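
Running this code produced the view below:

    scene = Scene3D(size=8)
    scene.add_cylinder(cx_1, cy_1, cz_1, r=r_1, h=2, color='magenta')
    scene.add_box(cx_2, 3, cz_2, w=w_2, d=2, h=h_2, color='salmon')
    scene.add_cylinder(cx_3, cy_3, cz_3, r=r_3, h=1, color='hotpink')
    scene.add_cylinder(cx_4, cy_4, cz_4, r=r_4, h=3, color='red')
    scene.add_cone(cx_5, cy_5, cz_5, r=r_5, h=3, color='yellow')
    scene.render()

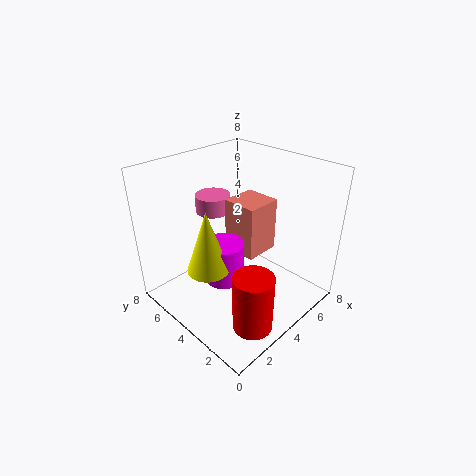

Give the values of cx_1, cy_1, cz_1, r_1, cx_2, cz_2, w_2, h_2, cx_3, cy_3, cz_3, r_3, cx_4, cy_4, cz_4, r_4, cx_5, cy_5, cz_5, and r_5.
cx_1 = 2; cy_1 = 3; cz_1 = 3; r_1 = 1; cx_2 = 4; cz_2 = 3; w_2 = 2; h_2 = 3; cx_3 = 4; cy_3 = 6; cz_3 = 5; r_3 = 1; cx_4 = 2; cy_4 = 1; cz_4 = 1; r_4 = 1; cx_5 = 1; cy_5 = 3; cz_5 = 4; r_5 = 1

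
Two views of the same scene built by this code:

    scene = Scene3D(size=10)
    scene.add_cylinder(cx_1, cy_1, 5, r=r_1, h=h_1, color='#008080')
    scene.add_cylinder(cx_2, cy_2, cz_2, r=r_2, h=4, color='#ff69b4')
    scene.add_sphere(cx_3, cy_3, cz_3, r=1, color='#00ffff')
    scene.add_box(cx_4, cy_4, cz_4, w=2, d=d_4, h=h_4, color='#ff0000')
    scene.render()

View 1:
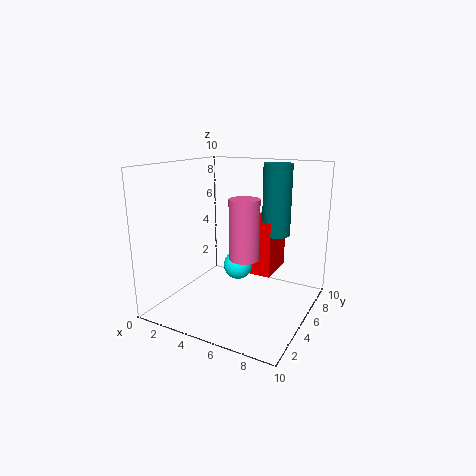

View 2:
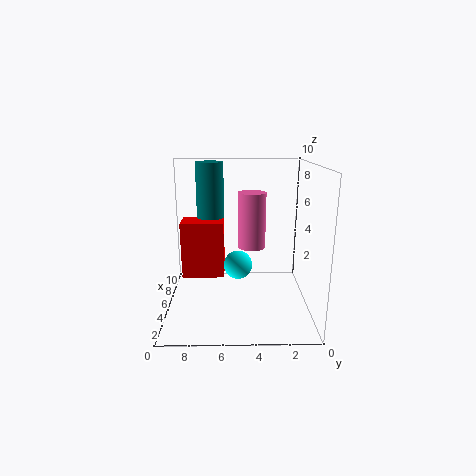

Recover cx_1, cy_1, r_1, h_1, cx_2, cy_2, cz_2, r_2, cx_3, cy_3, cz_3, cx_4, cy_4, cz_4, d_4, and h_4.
cx_1 = 7, cy_1 = 7, r_1 = 1, h_1 = 5, cx_2 = 6, cy_2 = 4, cz_2 = 4, r_2 = 1, cx_3 = 5, cy_3 = 5, cz_3 = 3, cx_4 = 5, cy_4 = 6, cz_4 = 2, d_4 = 3, h_4 = 4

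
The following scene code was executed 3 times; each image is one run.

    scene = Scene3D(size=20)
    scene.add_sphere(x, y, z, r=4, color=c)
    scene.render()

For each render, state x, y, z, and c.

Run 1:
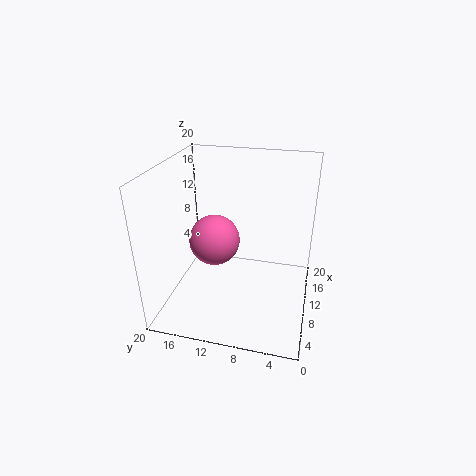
x = 14.5; y = 15; z = 6.5; c = 'hotpink'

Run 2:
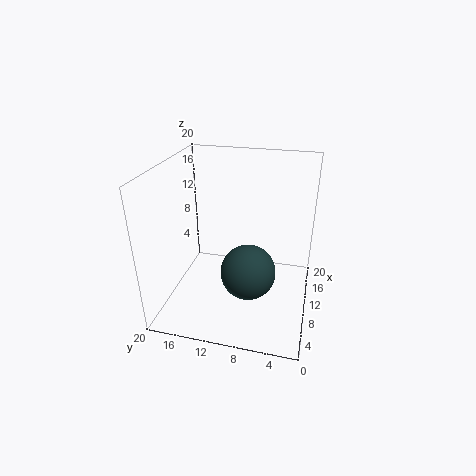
x = 10; y = 8.5; z = 4.5; c = 'darkslategray'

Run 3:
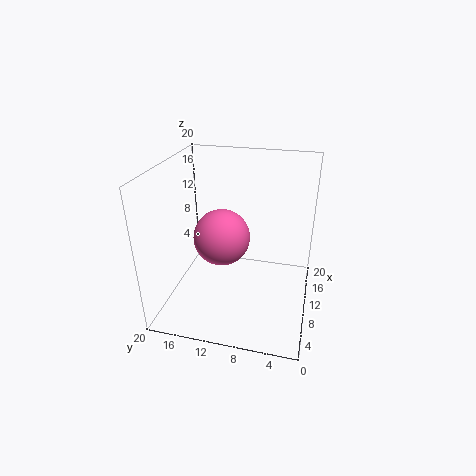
x = 10.5; y = 12.5; z = 9.5; c = 'hotpink'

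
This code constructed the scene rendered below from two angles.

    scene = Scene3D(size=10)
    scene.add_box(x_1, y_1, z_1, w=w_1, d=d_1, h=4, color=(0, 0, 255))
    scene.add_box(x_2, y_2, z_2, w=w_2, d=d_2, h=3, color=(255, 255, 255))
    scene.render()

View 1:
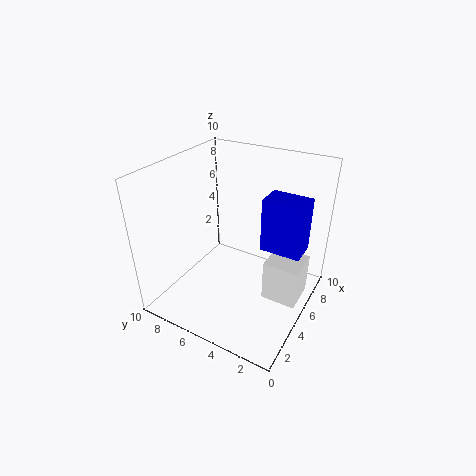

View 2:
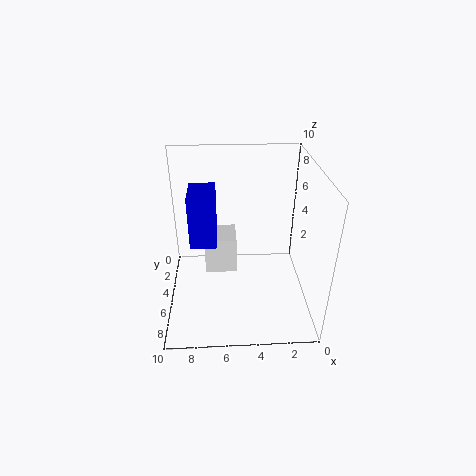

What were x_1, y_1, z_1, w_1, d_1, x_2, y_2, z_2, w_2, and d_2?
x_1 = 6.5
y_1 = 1
z_1 = 3.5
w_1 = 2
d_1 = 3
x_2 = 5
y_2 = 0.5
z_2 = 0.5
w_2 = 2.5
d_2 = 2.5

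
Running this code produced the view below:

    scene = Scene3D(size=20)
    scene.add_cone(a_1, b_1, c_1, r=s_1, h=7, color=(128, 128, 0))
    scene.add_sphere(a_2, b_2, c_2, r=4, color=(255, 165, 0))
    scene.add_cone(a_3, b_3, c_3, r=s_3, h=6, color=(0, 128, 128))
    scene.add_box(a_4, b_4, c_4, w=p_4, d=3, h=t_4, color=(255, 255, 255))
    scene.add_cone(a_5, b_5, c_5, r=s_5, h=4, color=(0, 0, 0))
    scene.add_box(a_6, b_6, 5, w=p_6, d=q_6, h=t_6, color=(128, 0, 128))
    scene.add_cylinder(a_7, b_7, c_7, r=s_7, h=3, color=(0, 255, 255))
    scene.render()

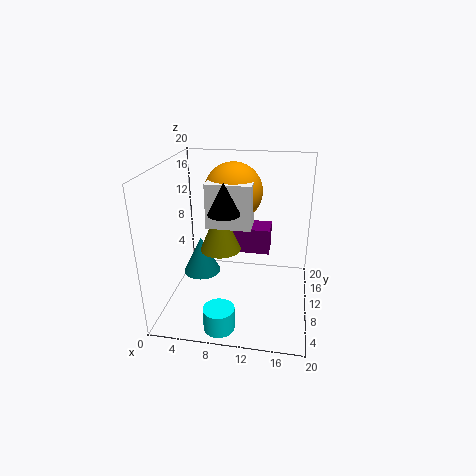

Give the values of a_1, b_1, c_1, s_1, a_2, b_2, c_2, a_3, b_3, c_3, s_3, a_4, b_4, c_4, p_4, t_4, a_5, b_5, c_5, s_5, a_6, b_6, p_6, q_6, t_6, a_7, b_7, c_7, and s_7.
a_1 = 7
b_1 = 12
c_1 = 7
s_1 = 3
a_2 = 9
b_2 = 12
c_2 = 16
a_3 = 3
b_3 = 15
c_3 = 1
s_3 = 3
a_4 = 6
b_4 = 8
c_4 = 12
p_4 = 6
t_4 = 6
a_5 = 9
b_5 = 6
c_5 = 15
s_5 = 2
a_6 = 8
b_6 = 15
p_6 = 6
q_6 = 4
t_6 = 4
a_7 = 9
b_7 = 2
c_7 = 1
s_7 = 2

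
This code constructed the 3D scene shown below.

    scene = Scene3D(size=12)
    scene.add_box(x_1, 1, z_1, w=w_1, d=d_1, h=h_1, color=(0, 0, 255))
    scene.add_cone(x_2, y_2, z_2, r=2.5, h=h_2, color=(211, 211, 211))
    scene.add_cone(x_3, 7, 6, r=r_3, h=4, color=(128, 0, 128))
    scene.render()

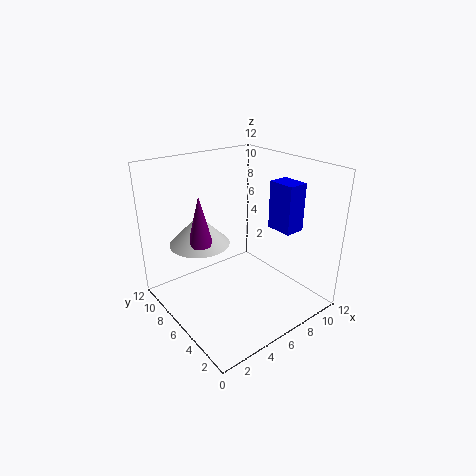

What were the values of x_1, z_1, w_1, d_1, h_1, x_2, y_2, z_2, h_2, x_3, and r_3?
x_1 = 6.5, z_1 = 8, w_1 = 1.5, d_1 = 2, h_1 = 3.5, x_2 = 3.5, y_2 = 8, z_2 = 5.5, h_2 = 2.5, x_3 = 3, r_3 = 1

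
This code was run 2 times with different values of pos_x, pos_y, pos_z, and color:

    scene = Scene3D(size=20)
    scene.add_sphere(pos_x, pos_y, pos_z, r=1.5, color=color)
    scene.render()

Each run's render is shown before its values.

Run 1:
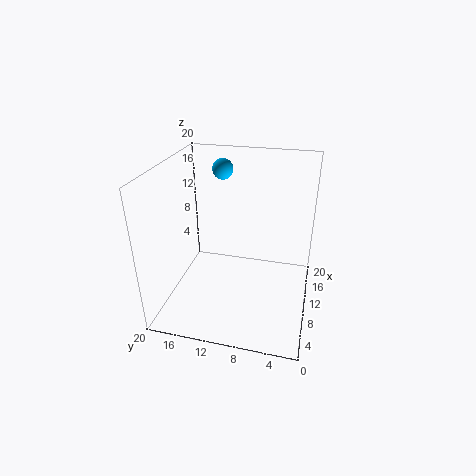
pos_x = 15
pos_y = 13.5
pos_z = 18
color = 'deepskyblue'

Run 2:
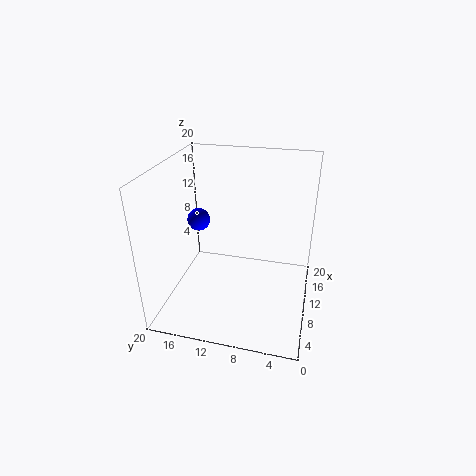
pos_x = 8.5
pos_y = 15
pos_z = 13
color = 'blue'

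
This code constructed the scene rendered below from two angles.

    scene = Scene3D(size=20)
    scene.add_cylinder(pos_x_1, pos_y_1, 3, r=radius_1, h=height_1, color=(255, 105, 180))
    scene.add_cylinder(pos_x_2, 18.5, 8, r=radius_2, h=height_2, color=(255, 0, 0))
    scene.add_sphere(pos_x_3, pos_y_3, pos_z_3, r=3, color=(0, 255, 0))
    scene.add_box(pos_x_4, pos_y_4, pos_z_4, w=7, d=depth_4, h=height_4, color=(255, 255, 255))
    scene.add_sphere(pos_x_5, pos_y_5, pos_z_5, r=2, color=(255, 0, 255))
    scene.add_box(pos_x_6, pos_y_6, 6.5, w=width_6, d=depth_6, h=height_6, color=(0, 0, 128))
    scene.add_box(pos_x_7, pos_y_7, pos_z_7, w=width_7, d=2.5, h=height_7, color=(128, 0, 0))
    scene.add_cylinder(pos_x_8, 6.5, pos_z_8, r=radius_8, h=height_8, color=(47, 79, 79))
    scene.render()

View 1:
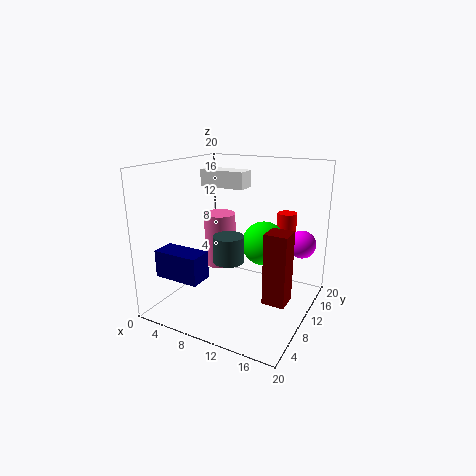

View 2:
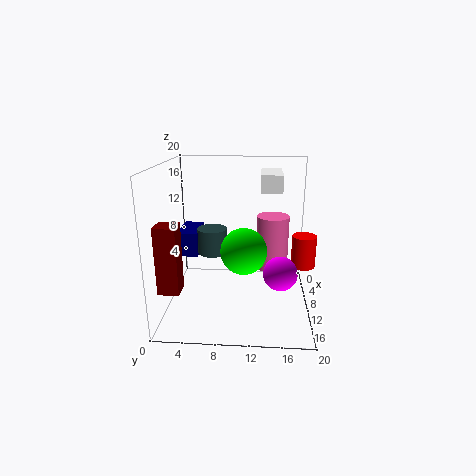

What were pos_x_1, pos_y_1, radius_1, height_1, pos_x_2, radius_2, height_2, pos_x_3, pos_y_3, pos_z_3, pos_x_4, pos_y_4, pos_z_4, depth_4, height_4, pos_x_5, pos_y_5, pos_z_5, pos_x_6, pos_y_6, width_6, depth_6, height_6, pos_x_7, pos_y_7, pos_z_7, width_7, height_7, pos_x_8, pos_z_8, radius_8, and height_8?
pos_x_1 = 4, pos_y_1 = 15, radius_1 = 2.5, height_1 = 8.5, pos_x_2 = 14, radius_2 = 1.5, height_2 = 4, pos_x_3 = 13.5, pos_y_3 = 11, pos_z_3 = 9.5, pos_x_4 = 2, pos_y_4 = 13, pos_z_4 = 16, depth_4 = 3, height_4 = 2.5, pos_x_5 = 17.5, pos_y_5 = 15.5, pos_z_5 = 8.5, pos_x_6 = 3, pos_y_6 = 1, width_6 = 6, depth_6 = 3, height_6 = 3.5, pos_x_7 = 17.5, pos_y_7 = 1.5, pos_z_7 = 6.5, width_7 = 2.5, height_7 = 8, pos_x_8 = 10.5, pos_z_8 = 8, radius_8 = 2, height_8 = 3.5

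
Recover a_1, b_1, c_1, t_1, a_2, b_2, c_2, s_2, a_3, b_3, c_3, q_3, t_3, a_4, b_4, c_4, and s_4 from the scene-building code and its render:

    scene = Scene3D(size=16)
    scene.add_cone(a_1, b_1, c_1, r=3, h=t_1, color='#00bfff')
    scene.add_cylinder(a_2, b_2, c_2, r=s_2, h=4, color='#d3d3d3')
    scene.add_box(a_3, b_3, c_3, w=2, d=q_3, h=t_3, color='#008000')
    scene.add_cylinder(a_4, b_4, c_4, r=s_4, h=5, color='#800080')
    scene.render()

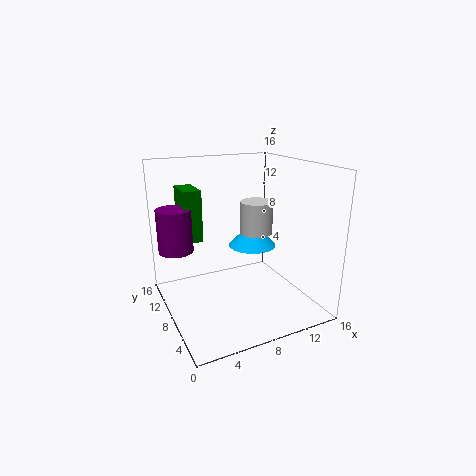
a_1 = 12
b_1 = 12
c_1 = 5
t_1 = 3
a_2 = 12
b_2 = 11
c_2 = 7
s_2 = 2
a_3 = 3
b_3 = 11
c_3 = 7
q_3 = 4
t_3 = 6
a_4 = 2
b_4 = 12
c_4 = 6
s_4 = 2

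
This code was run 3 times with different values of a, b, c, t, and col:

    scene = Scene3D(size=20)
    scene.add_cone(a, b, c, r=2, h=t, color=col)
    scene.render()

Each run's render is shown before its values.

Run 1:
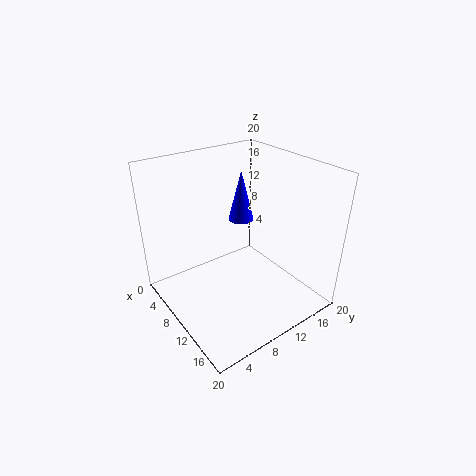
a = 4; b = 15; c = 9; t = 8; col = 'blue'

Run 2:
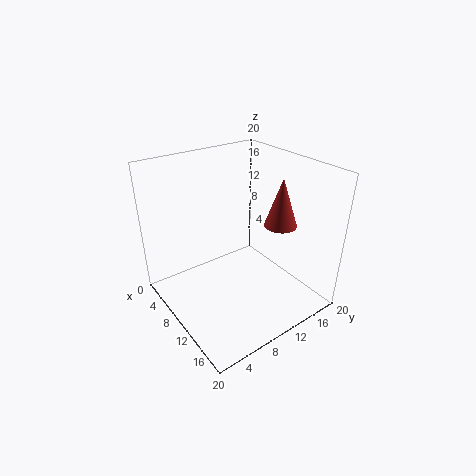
a = 16; b = 12; c = 14; t = 6; col = 'brown'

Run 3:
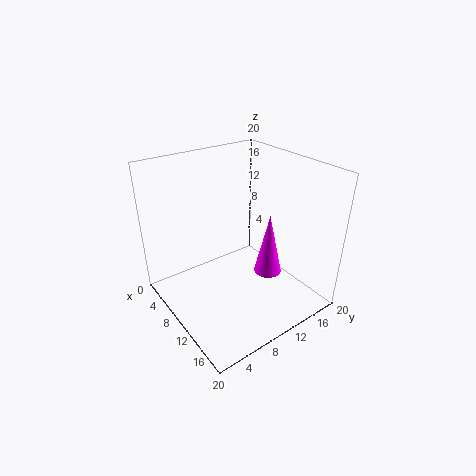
a = 12; b = 14; c = 4; t = 9; col = 'magenta'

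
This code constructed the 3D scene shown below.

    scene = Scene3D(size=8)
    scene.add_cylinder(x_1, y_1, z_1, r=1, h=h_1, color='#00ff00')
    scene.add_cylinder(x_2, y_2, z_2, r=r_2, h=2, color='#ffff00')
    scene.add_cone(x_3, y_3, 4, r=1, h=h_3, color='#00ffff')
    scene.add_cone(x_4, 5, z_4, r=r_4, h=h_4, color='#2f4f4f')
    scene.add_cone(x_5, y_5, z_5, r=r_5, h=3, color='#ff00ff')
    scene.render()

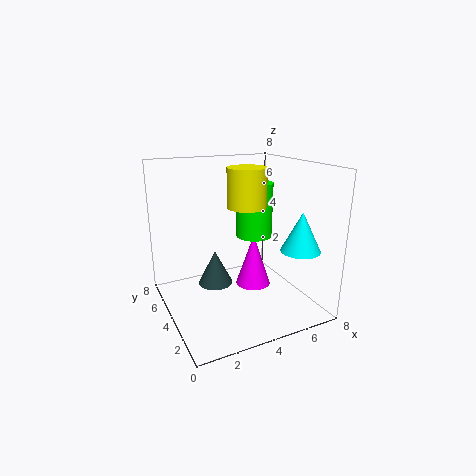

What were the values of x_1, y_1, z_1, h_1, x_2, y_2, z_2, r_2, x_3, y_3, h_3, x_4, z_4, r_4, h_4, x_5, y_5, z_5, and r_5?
x_1 = 5; y_1 = 4; z_1 = 4; h_1 = 3; x_2 = 4; y_2 = 3; z_2 = 6; r_2 = 1; x_3 = 6; y_3 = 1; h_3 = 2; x_4 = 3; z_4 = 1; r_4 = 1; h_4 = 2; x_5 = 5; y_5 = 4; z_5 = 1; r_5 = 1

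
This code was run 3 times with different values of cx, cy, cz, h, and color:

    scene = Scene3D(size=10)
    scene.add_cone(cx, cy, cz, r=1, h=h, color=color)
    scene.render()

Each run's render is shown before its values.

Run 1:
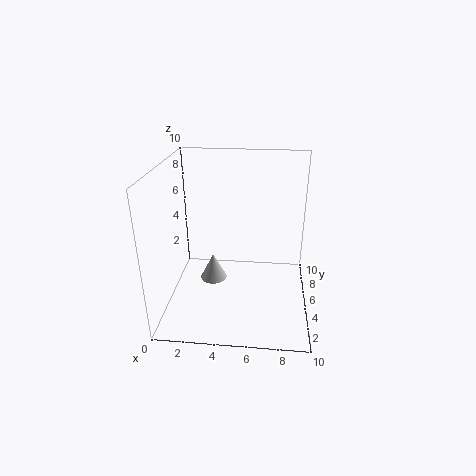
cx = 3, cy = 6, cz = 1, h = 2, color = 'lightgray'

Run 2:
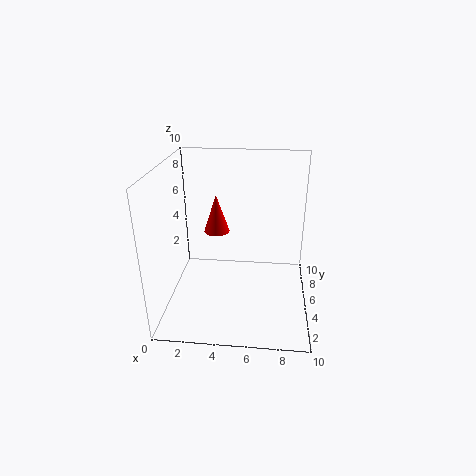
cx = 3, cy = 8, cz = 4, h = 3, color = 'red'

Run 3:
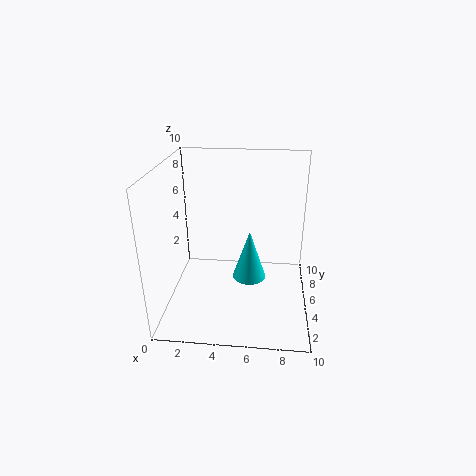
cx = 6, cy = 2, cz = 4, h = 3, color = 'cyan'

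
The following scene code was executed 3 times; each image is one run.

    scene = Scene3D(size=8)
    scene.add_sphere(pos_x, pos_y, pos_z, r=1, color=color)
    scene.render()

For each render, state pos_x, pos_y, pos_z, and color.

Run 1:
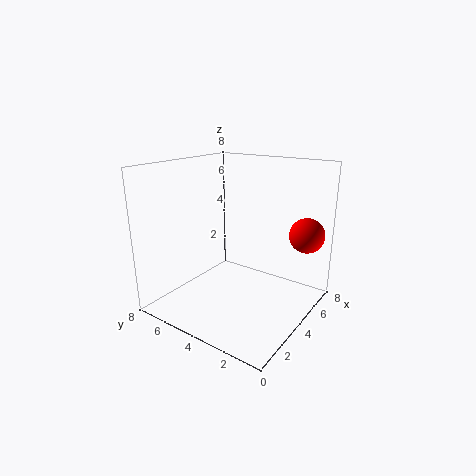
pos_x = 6.5, pos_y = 1, pos_z = 4, color = 'red'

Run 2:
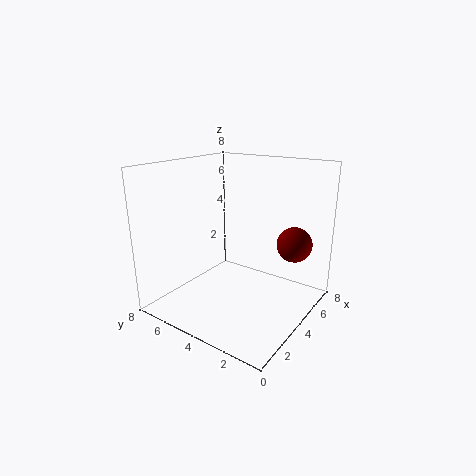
pos_x = 6, pos_y = 1.5, pos_z = 3.5, color = 'maroon'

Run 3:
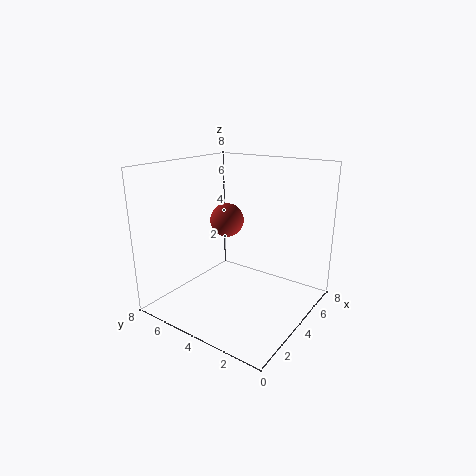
pos_x = 5, pos_y = 5.5, pos_z = 4.5, color = 'brown'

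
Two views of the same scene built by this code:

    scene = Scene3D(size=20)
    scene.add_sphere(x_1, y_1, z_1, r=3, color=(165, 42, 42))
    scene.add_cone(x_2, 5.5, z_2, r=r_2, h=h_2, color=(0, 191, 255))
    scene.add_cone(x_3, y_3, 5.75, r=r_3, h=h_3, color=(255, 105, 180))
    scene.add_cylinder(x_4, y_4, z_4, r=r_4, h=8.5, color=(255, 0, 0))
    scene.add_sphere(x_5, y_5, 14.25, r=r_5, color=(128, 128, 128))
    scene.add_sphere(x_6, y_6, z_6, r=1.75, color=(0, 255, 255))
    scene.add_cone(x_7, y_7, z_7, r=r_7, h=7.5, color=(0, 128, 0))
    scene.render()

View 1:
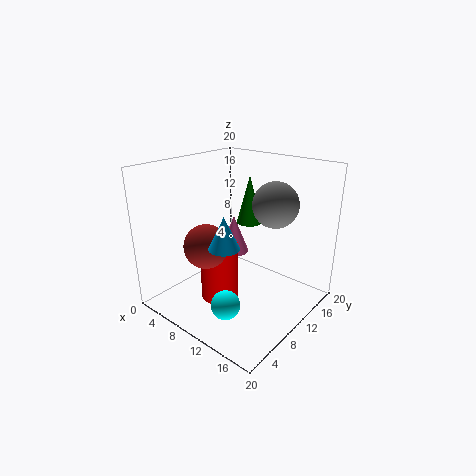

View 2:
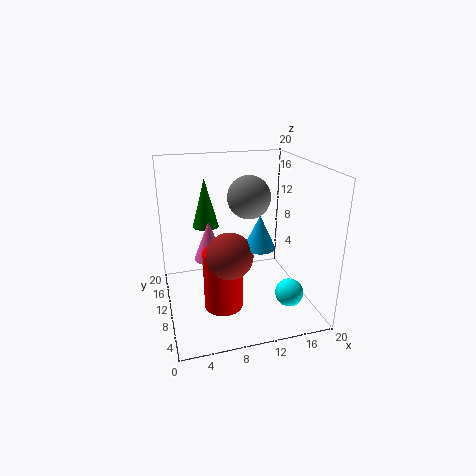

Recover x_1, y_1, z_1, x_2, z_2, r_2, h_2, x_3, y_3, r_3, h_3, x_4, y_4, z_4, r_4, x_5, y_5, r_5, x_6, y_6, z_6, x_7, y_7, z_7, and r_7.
x_1 = 7.75; y_1 = 6; z_1 = 9.5; x_2 = 11.5; z_2 = 10.5; r_2 = 2; h_2 = 4.25; x_3 = 6.5; y_3 = 13.25; r_3 = 2.25; h_3 = 5.75; x_4 = 7.5; y_4 = 8.75; z_4 = 0.25; r_4 = 2.75; x_5 = 13; y_5 = 14.5; r_5 = 3.25; x_6 = 14.5; y_6 = 2.25; z_6 = 5.25; x_7 = 6.75; y_7 = 16.75; z_7 = 9.5; r_7 = 2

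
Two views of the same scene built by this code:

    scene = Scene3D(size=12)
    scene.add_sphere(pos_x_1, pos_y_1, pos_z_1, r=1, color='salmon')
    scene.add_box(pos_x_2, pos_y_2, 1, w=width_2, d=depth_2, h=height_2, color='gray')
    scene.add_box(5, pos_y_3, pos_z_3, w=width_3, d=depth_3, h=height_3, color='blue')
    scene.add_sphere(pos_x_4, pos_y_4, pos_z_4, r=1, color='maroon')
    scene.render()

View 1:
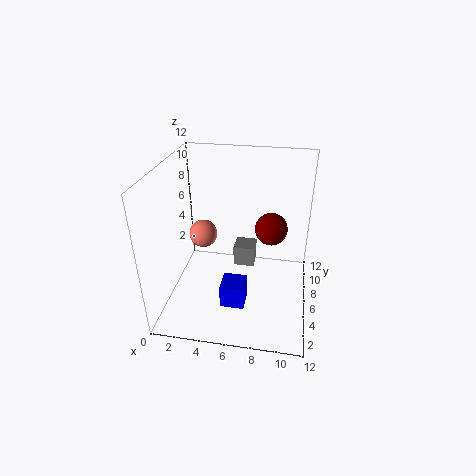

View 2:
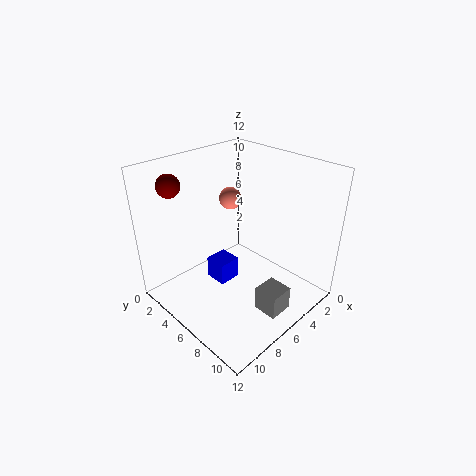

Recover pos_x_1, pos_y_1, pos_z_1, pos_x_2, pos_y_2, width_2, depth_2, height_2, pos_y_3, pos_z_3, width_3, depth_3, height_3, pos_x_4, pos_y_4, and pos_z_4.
pos_x_1 = 4
pos_y_1 = 3
pos_z_1 = 8
pos_x_2 = 5
pos_y_2 = 9
width_2 = 2
depth_2 = 2
height_2 = 2
pos_y_3 = 3
pos_z_3 = 1
width_3 = 2
depth_3 = 2
height_3 = 2
pos_x_4 = 9
pos_y_4 = 1
pos_z_4 = 10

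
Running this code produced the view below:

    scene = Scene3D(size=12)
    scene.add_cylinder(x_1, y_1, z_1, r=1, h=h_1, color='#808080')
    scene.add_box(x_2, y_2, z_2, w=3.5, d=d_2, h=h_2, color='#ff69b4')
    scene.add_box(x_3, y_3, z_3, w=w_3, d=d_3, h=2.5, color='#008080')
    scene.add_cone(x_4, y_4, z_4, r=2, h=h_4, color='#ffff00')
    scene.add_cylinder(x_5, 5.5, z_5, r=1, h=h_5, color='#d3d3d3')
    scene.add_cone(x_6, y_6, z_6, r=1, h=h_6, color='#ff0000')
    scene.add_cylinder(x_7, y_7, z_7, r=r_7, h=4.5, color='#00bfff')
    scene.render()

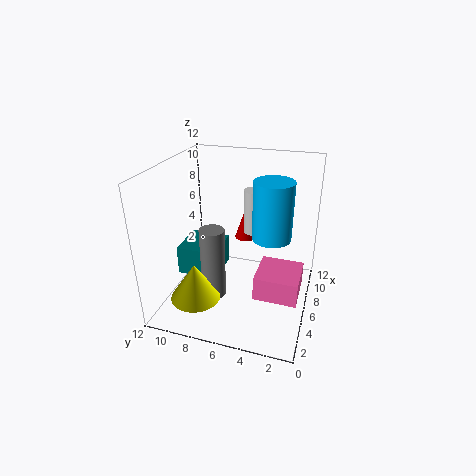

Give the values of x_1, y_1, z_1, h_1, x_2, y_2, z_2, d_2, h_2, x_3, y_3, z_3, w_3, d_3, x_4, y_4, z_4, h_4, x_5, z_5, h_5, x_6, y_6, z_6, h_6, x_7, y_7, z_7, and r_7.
x_1 = 4
y_1 = 7.5
z_1 = 1.5
h_1 = 6
x_2 = 3.5
y_2 = 0.5
z_2 = 2
d_2 = 3.5
h_2 = 2
x_3 = 4.5
y_3 = 7.5
z_3 = 2.5
w_3 = 3.5
d_3 = 3.5
x_4 = 2.5
y_4 = 8.5
z_4 = 2
h_4 = 3
x_5 = 9.5
z_5 = 5
h_5 = 4
x_6 = 10
y_6 = 6.5
z_6 = 4
h_6 = 3
x_7 = 5
y_7 = 3
z_7 = 7
r_7 = 1.5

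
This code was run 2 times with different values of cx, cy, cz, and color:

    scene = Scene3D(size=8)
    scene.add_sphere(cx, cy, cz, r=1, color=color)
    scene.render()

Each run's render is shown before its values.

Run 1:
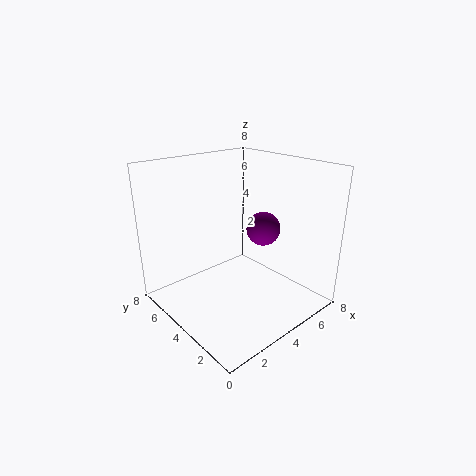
cx = 6; cy = 4; cz = 4; color = 'purple'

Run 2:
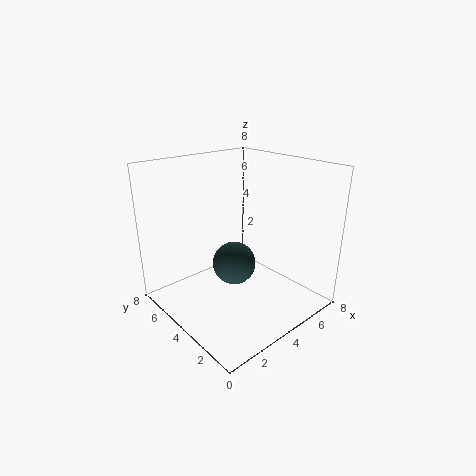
cx = 2; cy = 2; cz = 4; color = 'darkslategray'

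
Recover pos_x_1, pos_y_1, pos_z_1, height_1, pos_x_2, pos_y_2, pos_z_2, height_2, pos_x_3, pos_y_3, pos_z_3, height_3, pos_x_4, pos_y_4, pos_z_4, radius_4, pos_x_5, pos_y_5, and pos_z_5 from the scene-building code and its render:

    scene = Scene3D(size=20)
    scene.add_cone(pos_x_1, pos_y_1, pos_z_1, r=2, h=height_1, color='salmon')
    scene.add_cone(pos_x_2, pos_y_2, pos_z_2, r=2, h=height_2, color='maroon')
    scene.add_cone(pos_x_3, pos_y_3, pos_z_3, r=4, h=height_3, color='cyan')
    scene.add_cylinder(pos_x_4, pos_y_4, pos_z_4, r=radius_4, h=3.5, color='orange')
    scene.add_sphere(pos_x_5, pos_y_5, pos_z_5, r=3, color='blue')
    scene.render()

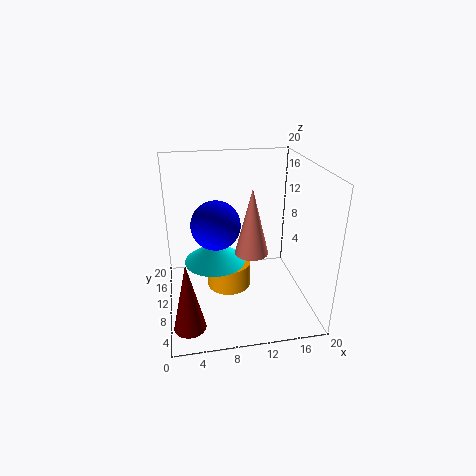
pos_x_1 = 10.5; pos_y_1 = 4; pos_z_1 = 11; height_1 = 8; pos_x_2 = 2.5; pos_y_2 = 2.5; pos_z_2 = 2; height_2 = 9; pos_x_3 = 6.5; pos_y_3 = 8; pos_z_3 = 8; height_3 = 3; pos_x_4 = 8.5; pos_y_4 = 9; pos_z_4 = 3.5; radius_4 = 3; pos_x_5 = 6.5; pos_y_5 = 6; pos_z_5 = 14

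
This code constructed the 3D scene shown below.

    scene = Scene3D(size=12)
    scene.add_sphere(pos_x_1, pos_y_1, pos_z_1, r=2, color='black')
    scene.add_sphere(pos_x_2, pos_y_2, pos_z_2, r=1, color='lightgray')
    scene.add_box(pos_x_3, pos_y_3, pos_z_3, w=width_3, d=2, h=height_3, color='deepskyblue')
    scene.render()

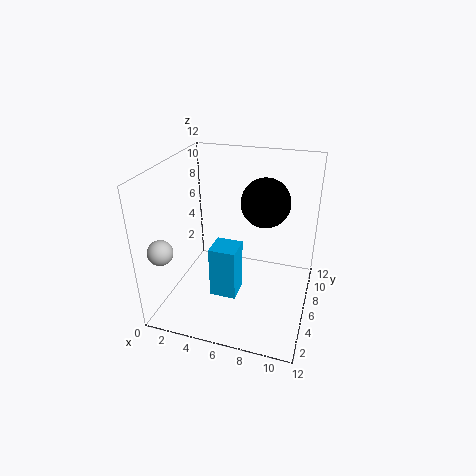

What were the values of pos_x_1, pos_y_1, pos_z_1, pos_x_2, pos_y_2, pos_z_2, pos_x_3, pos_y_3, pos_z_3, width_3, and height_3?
pos_x_1 = 8, pos_y_1 = 7, pos_z_1 = 9, pos_x_2 = 1, pos_y_2 = 2, pos_z_2 = 6, pos_x_3 = 5, pos_y_3 = 2, pos_z_3 = 3, width_3 = 2, height_3 = 4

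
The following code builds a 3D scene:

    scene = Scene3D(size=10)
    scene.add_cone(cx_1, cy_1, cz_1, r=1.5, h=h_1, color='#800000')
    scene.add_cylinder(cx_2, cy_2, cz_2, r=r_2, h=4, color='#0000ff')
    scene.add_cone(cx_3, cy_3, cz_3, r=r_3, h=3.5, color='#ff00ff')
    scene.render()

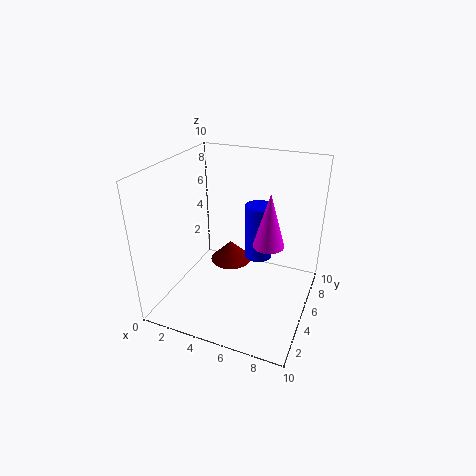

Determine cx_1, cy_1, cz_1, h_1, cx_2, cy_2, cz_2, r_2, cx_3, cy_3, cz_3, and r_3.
cx_1 = 4; cy_1 = 6; cz_1 = 2.5; h_1 = 1.5; cx_2 = 6; cy_2 = 6.5; cz_2 = 3; r_2 = 1; cx_3 = 7.5; cy_3 = 4; cz_3 = 5.5; r_3 = 1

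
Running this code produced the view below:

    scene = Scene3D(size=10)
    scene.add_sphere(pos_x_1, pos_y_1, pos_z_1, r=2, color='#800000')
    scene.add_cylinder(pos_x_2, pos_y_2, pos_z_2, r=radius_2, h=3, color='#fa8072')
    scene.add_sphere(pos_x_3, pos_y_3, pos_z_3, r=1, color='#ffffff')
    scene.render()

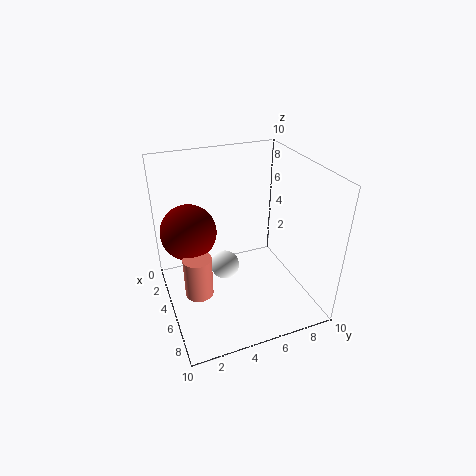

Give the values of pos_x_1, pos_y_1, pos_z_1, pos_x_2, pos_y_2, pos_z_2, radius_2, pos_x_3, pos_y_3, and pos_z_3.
pos_x_1 = 3
pos_y_1 = 2
pos_z_1 = 5
pos_x_2 = 5
pos_y_2 = 2
pos_z_2 = 1
radius_2 = 1
pos_x_3 = 5
pos_y_3 = 4
pos_z_3 = 3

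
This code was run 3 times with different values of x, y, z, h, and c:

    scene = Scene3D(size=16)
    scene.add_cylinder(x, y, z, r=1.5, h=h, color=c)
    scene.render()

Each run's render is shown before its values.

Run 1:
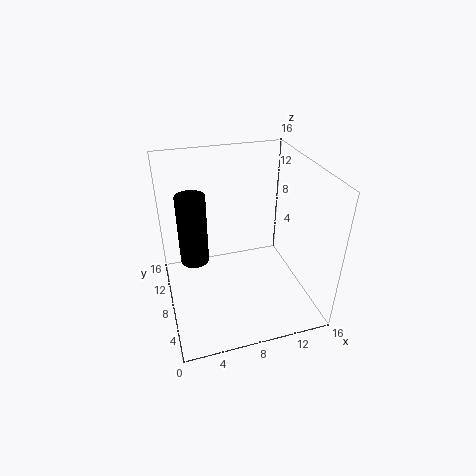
x = 3
y = 7.5
z = 6.5
h = 7.5
c = 'black'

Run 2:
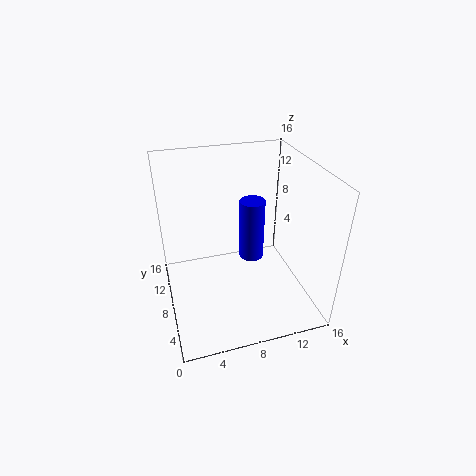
x = 10.5
y = 10.5
z = 3.5
h = 7.5
c = 'blue'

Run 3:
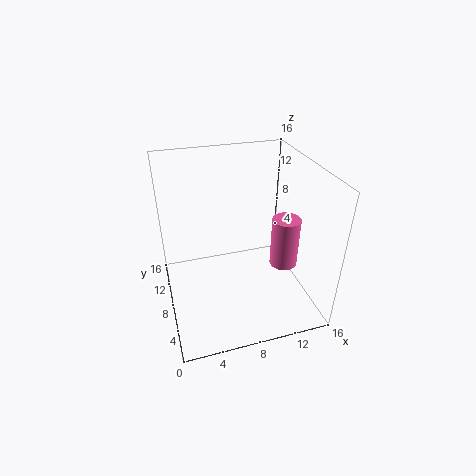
x = 12.5
y = 5.5
z = 5.5
h = 5.5
c = 'hotpink'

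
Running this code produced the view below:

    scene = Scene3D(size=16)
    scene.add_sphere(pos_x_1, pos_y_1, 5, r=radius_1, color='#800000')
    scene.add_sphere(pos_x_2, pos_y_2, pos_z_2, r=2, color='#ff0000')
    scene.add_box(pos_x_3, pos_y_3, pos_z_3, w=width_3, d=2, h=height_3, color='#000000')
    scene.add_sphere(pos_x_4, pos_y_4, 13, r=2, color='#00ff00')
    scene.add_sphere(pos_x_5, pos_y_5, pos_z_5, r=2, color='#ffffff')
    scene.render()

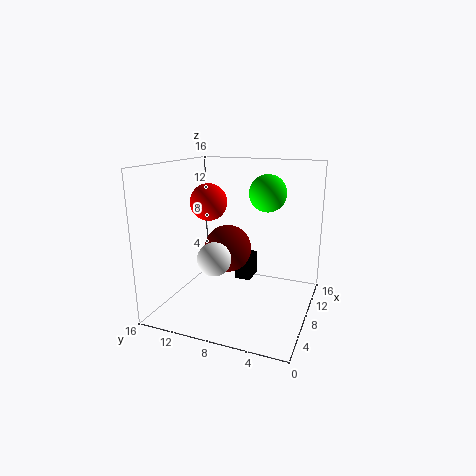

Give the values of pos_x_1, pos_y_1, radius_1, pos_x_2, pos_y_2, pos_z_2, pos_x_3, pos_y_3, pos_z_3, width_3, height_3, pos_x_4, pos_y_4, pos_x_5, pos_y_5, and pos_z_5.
pos_x_1 = 12
pos_y_1 = 11
radius_1 = 3
pos_x_2 = 7
pos_y_2 = 11
pos_z_2 = 12
pos_x_3 = 12
pos_y_3 = 8
pos_z_3 = 1
width_3 = 3
height_3 = 3
pos_x_4 = 9
pos_y_4 = 5
pos_x_5 = 8
pos_y_5 = 11
pos_z_5 = 5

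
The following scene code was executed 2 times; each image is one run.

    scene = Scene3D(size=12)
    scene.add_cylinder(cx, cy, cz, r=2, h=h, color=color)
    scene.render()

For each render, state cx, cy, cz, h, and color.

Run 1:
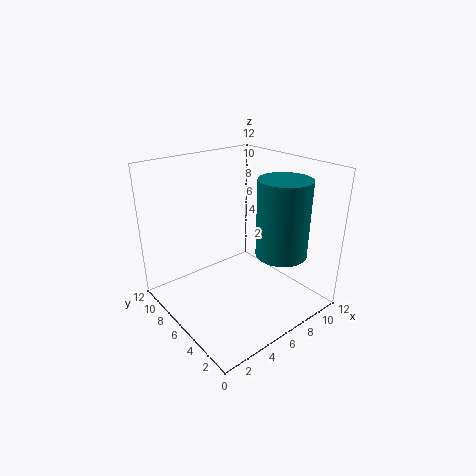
cx = 7.5, cy = 2.5, cz = 5.5, h = 6, color = 'teal'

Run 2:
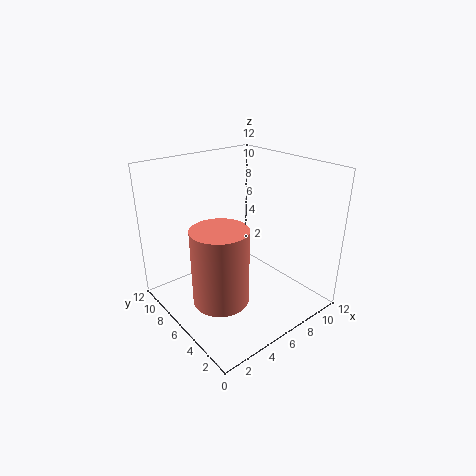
cx = 2, cy = 3, cz = 3.5, h = 5.5, color = 'salmon'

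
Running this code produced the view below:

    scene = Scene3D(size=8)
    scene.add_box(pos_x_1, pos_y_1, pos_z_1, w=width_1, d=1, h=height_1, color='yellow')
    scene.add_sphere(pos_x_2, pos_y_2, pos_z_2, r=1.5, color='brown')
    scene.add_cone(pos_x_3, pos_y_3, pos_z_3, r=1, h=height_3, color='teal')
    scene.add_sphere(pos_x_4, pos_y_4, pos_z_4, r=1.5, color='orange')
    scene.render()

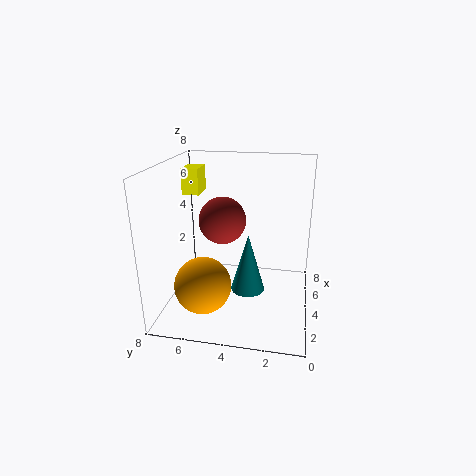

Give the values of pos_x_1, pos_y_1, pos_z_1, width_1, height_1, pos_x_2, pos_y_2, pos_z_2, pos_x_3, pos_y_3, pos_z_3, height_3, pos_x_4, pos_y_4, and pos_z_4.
pos_x_1 = 5; pos_y_1 = 6.5; pos_z_1 = 6; width_1 = 1.5; height_1 = 1.5; pos_x_2 = 6.5; pos_y_2 = 5.5; pos_z_2 = 4; pos_x_3 = 4.5; pos_y_3 = 3.5; pos_z_3 = 0.5; height_3 = 3.5; pos_x_4 = 2; pos_y_4 = 5.5; pos_z_4 = 2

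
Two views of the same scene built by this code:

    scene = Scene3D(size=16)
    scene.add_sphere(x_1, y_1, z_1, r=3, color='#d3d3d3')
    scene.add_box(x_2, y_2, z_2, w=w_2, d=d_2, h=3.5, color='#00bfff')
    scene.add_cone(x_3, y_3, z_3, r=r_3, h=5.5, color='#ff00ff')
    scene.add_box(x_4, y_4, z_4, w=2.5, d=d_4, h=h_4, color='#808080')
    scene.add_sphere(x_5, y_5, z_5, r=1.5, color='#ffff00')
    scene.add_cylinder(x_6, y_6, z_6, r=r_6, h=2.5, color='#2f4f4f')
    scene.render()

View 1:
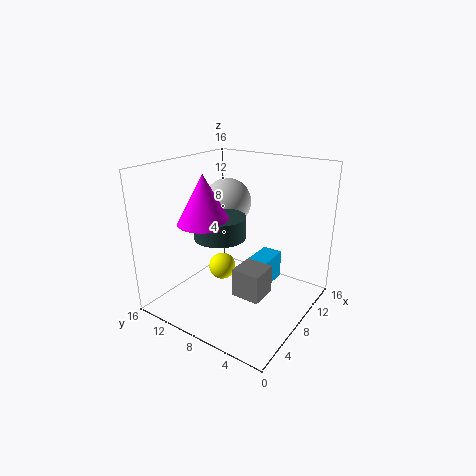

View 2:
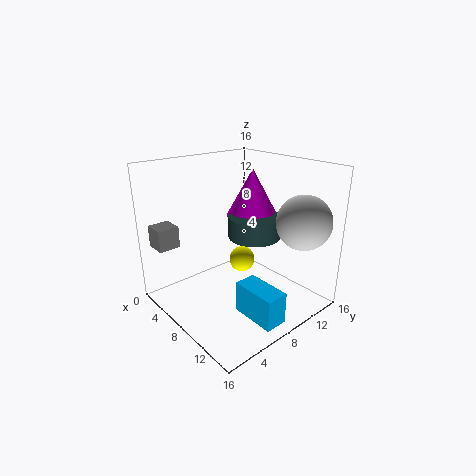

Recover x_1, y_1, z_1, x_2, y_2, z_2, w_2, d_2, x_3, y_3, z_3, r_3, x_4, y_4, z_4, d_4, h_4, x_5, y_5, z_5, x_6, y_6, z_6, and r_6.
x_1 = 13
y_1 = 13
z_1 = 10
x_2 = 10
y_2 = 6
z_2 = 0.5
w_2 = 5
d_2 = 2.5
x_3 = 6.5
y_3 = 11.5
z_3 = 9.5
r_3 = 3
x_4 = 0.5
y_4 = 1
z_4 = 6.5
d_4 = 2.5
h_4 = 2.5
x_5 = 7
y_5 = 9.5
z_5 = 4.5
x_6 = 8
y_6 = 10.5
z_6 = 7.5
r_6 = 3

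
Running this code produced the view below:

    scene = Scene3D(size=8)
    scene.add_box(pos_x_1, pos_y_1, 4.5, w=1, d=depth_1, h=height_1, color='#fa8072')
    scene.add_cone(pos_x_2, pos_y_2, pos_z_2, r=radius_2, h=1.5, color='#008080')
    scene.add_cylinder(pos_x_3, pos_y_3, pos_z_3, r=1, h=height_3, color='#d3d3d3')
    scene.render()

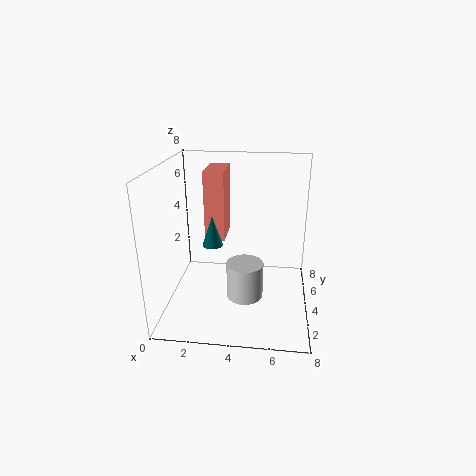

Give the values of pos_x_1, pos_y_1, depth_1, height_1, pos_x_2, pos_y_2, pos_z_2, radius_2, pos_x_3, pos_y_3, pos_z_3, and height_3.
pos_x_1 = 2.5, pos_y_1 = 2.5, depth_1 = 2, height_1 = 3.5, pos_x_2 = 3, pos_y_2 = 2, pos_z_2 = 4.5, radius_2 = 0.5, pos_x_3 = 4.5, pos_y_3 = 3, pos_z_3 = 1, height_3 = 2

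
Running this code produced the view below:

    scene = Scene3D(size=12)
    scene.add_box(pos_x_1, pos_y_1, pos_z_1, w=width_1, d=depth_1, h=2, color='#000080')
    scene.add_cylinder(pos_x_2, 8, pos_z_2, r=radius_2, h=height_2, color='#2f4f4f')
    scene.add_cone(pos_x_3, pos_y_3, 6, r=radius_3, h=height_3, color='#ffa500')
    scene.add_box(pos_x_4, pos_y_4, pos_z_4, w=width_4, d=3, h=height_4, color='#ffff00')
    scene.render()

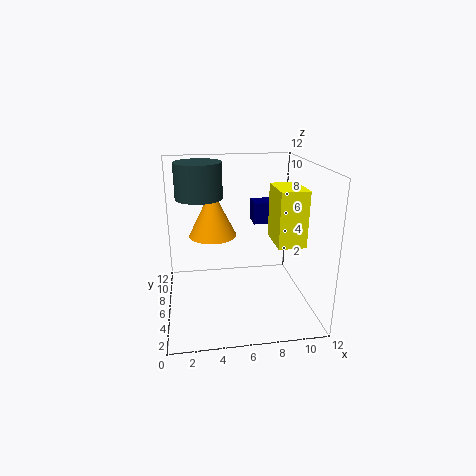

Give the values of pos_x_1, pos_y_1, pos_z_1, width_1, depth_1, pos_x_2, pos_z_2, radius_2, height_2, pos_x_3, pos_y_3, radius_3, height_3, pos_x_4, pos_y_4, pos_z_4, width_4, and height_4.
pos_x_1 = 8, pos_y_1 = 9, pos_z_1 = 6, width_1 = 2, depth_1 = 2, pos_x_2 = 3, pos_z_2 = 9, radius_2 = 2, height_2 = 3, pos_x_3 = 4, pos_y_3 = 7, radius_3 = 2, height_3 = 4, pos_x_4 = 8, pos_y_4 = 1, pos_z_4 = 7, width_4 = 2, height_4 = 4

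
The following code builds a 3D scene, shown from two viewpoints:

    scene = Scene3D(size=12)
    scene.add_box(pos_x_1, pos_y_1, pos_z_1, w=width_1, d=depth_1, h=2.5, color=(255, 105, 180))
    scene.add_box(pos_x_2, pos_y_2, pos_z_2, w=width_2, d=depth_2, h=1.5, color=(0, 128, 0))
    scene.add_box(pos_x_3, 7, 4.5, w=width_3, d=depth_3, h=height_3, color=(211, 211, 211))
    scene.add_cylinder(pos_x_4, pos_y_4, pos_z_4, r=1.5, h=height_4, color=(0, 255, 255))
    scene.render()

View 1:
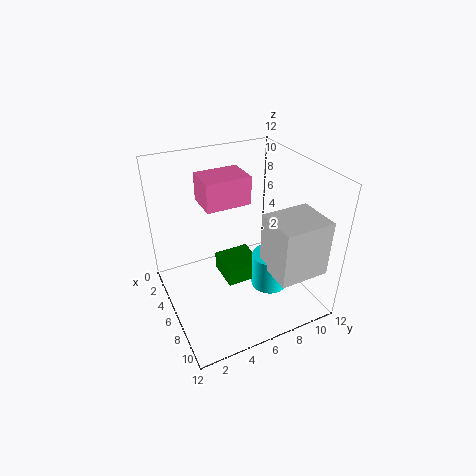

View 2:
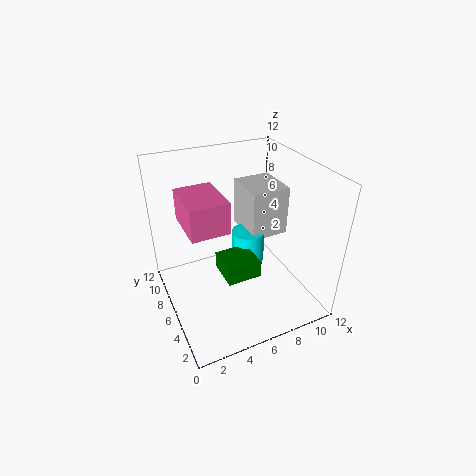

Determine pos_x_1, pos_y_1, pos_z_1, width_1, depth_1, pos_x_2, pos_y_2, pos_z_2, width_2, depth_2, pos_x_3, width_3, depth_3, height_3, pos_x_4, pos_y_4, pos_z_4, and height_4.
pos_x_1 = 1.5, pos_y_1 = 4, pos_z_1 = 8, width_1 = 3, depth_1 = 4, pos_x_2 = 4.5, pos_y_2 = 4.5, pos_z_2 = 2.5, width_2 = 3, depth_2 = 3, pos_x_3 = 8, width_3 = 3.5, depth_3 = 4, height_3 = 4.5, pos_x_4 = 8, pos_y_4 = 8, pos_z_4 = 2, height_4 = 3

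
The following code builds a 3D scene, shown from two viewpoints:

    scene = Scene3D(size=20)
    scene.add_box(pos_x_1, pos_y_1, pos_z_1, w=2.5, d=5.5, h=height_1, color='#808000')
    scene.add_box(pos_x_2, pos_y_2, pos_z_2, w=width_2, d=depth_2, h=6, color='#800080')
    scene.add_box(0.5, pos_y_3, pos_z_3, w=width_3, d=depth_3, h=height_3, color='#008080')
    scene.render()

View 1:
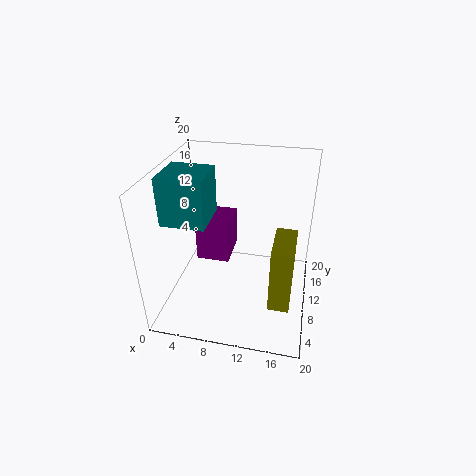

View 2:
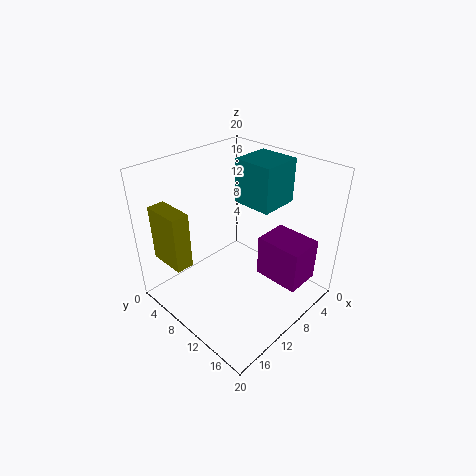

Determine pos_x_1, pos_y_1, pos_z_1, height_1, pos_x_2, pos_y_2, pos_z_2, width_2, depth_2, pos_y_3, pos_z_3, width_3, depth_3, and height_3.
pos_x_1 = 15.5; pos_y_1 = 1; pos_z_1 = 6.5; height_1 = 8; pos_x_2 = 3; pos_y_2 = 12; pos_z_2 = 4; width_2 = 5; depth_2 = 6.5; pos_y_3 = 6; pos_z_3 = 13; width_3 = 6; depth_3 = 6; height_3 = 6.5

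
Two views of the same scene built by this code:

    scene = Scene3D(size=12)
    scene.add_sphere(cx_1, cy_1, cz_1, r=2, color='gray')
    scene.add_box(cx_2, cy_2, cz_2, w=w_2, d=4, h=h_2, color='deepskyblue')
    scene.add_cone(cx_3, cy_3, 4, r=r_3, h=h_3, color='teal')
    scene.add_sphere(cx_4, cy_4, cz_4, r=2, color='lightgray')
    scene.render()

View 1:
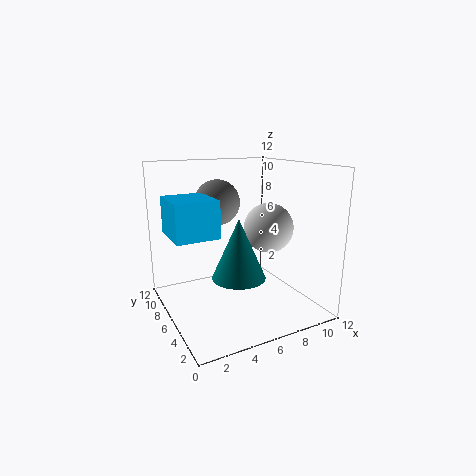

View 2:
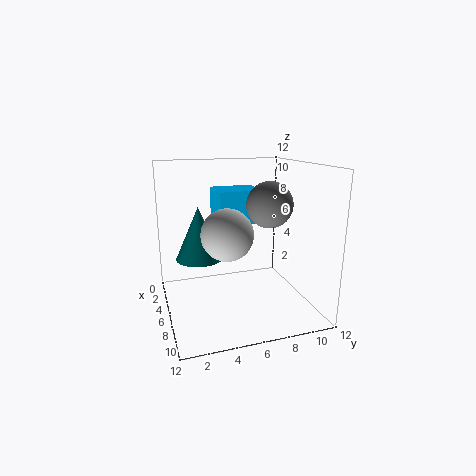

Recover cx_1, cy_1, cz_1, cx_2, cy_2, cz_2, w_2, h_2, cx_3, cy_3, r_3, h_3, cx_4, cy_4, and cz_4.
cx_1 = 5.5, cy_1 = 9, cz_1 = 8.5, cx_2 = 0.5, cy_2 = 5, cz_2 = 6.5, w_2 = 3.5, h_2 = 3, cx_3 = 4.5, cy_3 = 3, r_3 = 2, h_3 = 4.5, cx_4 = 8, cy_4 = 4.5, cz_4 = 7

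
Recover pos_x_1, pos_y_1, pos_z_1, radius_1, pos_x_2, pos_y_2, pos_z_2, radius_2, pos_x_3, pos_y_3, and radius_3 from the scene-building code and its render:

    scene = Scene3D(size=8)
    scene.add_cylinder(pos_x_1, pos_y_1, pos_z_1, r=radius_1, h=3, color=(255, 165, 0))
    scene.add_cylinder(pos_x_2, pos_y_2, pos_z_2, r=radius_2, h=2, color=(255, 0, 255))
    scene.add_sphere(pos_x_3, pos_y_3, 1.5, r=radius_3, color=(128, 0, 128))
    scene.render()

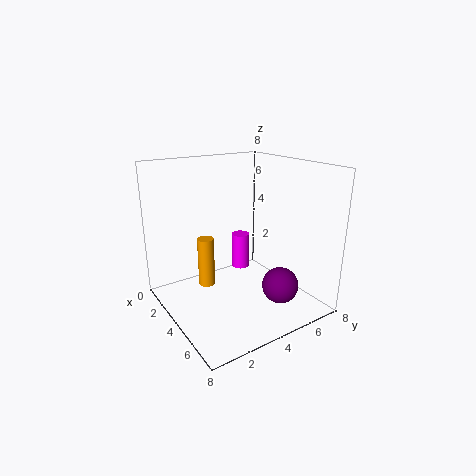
pos_x_1 = 2; pos_y_1 = 3; pos_z_1 = 0.5; radius_1 = 0.5; pos_x_2 = 3.5; pos_y_2 = 4.5; pos_z_2 = 2; radius_2 = 0.5; pos_x_3 = 6; pos_y_3 = 5.5; radius_3 = 1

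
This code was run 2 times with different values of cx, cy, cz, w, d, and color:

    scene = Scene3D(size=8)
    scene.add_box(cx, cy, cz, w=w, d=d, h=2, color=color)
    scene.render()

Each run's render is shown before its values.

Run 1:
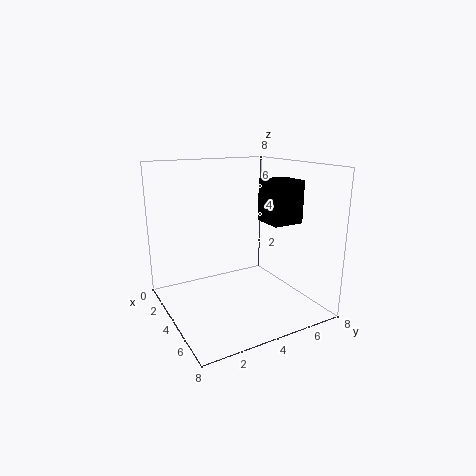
cx = 6, cy = 4, cz = 5.5, w = 1.5, d = 1.5, color = 'black'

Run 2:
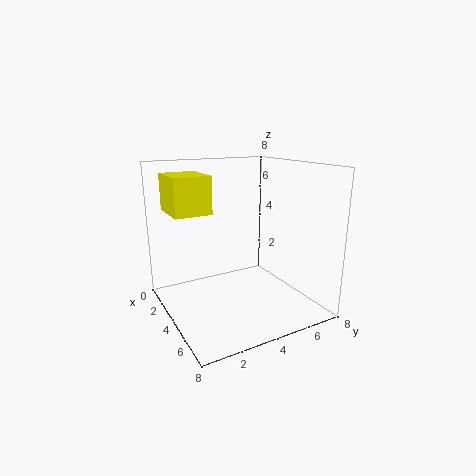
cx = 1.5, cy = 0.5, cz = 5.5, w = 2.5, d = 2, color = 'yellow'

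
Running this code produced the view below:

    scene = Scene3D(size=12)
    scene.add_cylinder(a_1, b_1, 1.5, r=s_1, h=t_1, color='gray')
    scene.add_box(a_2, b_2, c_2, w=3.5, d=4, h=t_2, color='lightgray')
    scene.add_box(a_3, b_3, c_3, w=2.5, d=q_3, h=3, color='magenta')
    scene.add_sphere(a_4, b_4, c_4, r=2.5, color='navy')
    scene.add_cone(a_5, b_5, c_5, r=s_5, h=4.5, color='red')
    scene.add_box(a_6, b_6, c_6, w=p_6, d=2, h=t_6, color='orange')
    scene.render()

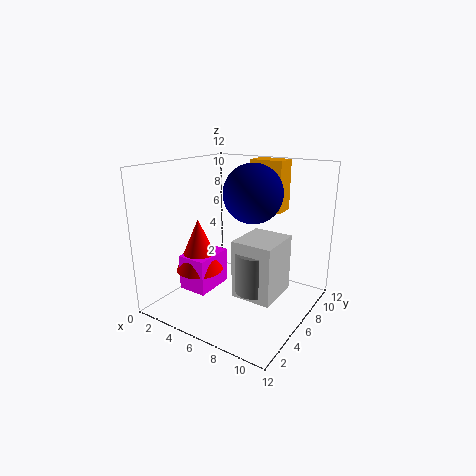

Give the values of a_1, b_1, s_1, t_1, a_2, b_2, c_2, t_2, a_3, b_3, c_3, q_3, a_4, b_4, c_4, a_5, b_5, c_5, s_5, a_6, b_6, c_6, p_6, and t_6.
a_1 = 7.5
b_1 = 6
s_1 = 1.5
t_1 = 3.5
a_2 = 6
b_2 = 5
c_2 = 1
t_2 = 5
a_3 = 2
b_3 = 3
c_3 = 1.5
q_3 = 3.5
a_4 = 6.5
b_4 = 7.5
c_4 = 9.5
a_5 = 3
b_5 = 4.5
c_5 = 3
s_5 = 2
a_6 = 5
b_6 = 9.5
c_6 = 7.5
p_6 = 3
t_6 = 4.5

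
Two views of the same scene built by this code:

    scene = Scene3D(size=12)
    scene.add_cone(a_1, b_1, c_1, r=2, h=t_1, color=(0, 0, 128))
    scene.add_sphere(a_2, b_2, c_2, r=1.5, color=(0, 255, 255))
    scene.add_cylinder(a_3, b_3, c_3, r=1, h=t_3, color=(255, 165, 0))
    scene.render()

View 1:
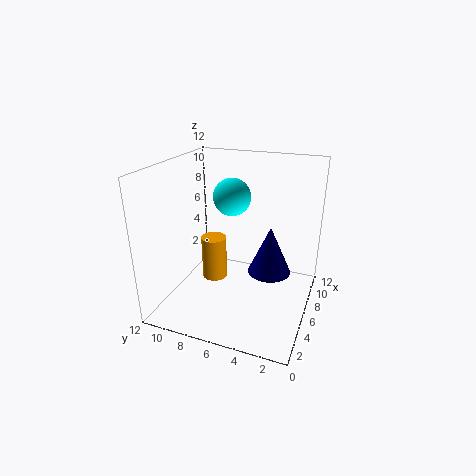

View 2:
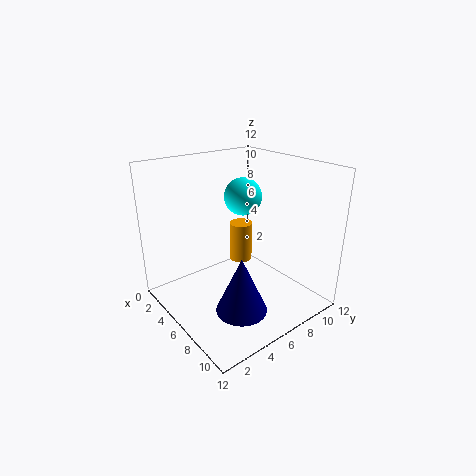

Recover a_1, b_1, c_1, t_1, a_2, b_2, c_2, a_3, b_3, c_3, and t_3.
a_1 = 9, b_1 = 4, c_1 = 1.5, t_1 = 4.5, a_2 = 6, b_2 = 6.5, c_2 = 9.5, a_3 = 4.5, b_3 = 7.5, c_3 = 3, t_3 = 3.5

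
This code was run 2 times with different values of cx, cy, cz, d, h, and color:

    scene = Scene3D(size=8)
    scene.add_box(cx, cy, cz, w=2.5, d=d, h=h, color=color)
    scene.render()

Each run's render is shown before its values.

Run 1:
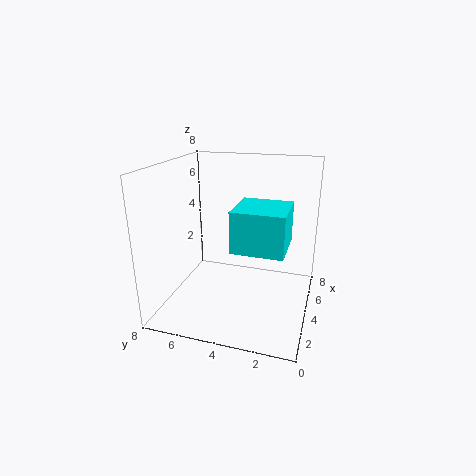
cx = 1
cy = 1
cz = 4.5
d = 2.5
h = 2
color = 'cyan'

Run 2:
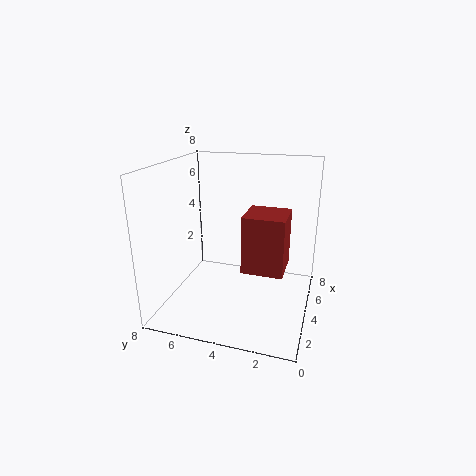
cx = 4.5
cy = 1.5
cz = 1.5
d = 2.5
h = 3.5
color = 'brown'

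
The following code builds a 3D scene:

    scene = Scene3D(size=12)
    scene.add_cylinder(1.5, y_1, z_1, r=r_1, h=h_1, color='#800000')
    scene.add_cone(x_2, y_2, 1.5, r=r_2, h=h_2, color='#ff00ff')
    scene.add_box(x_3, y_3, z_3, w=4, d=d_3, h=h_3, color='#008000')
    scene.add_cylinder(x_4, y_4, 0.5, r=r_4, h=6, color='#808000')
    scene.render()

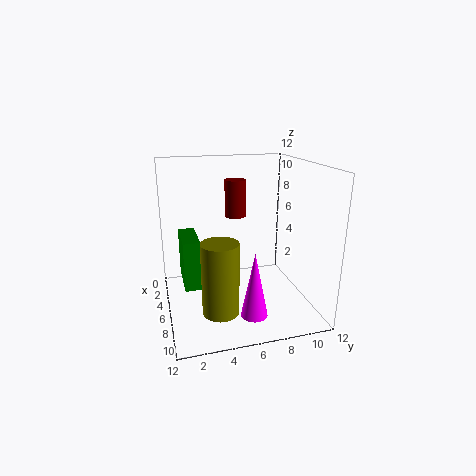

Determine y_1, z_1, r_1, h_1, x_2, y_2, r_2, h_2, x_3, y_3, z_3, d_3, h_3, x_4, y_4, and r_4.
y_1 = 7, z_1 = 6.5, r_1 = 1, h_1 = 3.5, x_2 = 10.5, y_2 = 6, r_2 = 1, h_2 = 5, x_3 = 1, y_3 = 1.5, z_3 = 1, d_3 = 1.5, h_3 = 4.5, x_4 = 8, y_4 = 4, r_4 = 1.5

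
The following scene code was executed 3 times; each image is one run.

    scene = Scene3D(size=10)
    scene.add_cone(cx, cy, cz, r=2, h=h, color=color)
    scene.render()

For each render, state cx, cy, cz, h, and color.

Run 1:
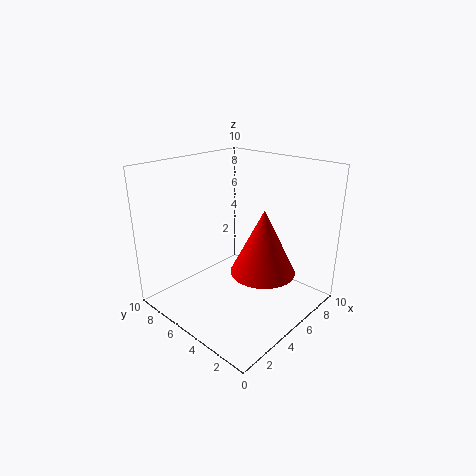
cx = 4
cy = 2
cz = 4
h = 4
color = 'red'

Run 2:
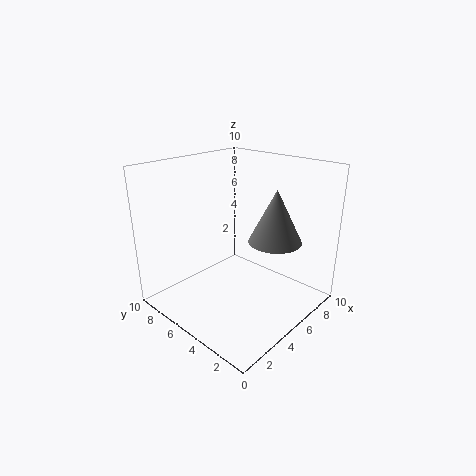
cx = 8
cy = 4
cz = 4
h = 4
color = 'gray'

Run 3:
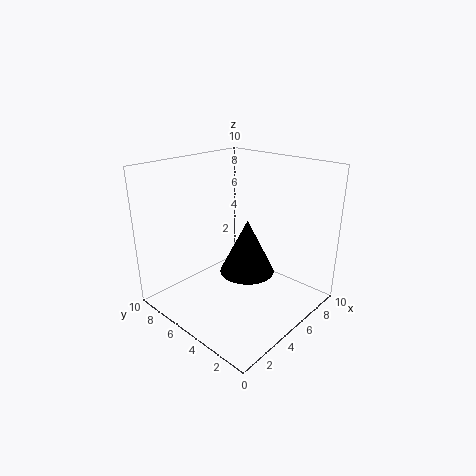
cx = 6
cy = 5
cz = 2
h = 4
color = 'black'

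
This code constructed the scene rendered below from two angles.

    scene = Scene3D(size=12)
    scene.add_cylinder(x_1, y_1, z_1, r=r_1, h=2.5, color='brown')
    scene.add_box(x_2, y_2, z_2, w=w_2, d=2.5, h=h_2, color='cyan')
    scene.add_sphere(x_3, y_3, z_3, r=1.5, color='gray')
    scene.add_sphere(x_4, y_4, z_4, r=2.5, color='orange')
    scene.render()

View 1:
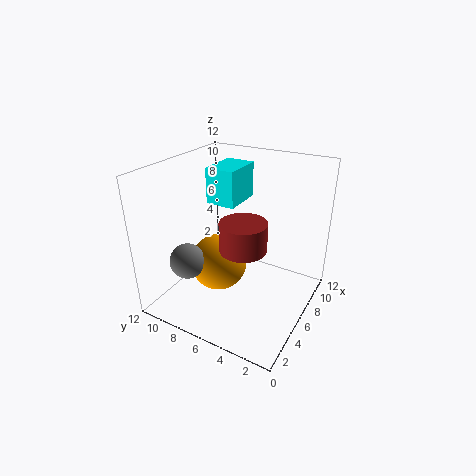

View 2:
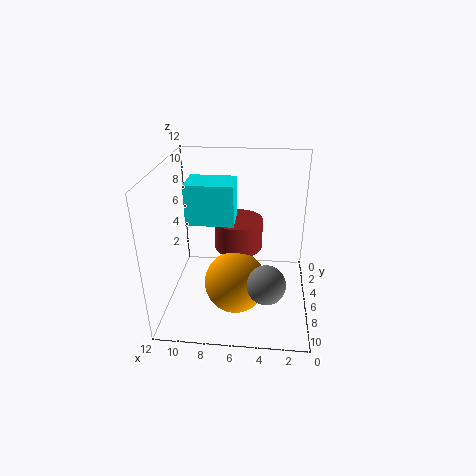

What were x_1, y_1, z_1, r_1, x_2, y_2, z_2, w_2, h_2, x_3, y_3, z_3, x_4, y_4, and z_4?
x_1 = 6, y_1 = 5.5, z_1 = 5, r_1 = 2, x_2 = 6, y_2 = 6.5, z_2 = 8.5, w_2 = 3.5, h_2 = 3, x_3 = 3.5, y_3 = 9.5, z_3 = 4, x_4 = 6, y_4 = 8, z_4 = 3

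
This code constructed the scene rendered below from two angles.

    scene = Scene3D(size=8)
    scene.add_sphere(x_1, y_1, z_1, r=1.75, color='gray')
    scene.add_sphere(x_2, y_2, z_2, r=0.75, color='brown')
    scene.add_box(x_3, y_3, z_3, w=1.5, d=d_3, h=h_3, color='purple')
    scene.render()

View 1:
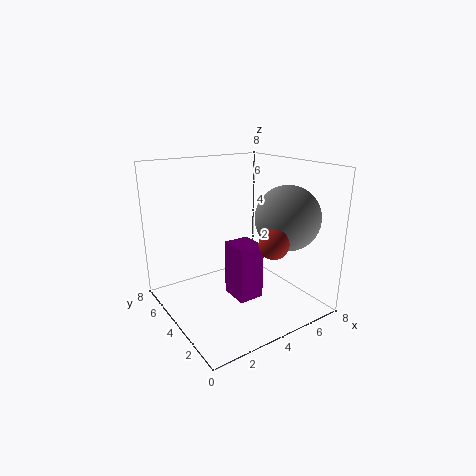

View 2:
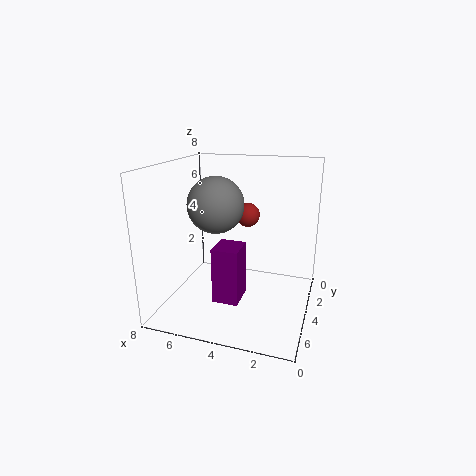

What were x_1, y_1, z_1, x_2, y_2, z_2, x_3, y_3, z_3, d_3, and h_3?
x_1 = 6; y_1 = 2.25; z_1 = 5.25; x_2 = 4.25; y_2 = 1.25; z_2 = 4.5; x_3 = 3.75; y_3 = 3.25; z_3 = 0.25; d_3 = 1.75; h_3 = 3.25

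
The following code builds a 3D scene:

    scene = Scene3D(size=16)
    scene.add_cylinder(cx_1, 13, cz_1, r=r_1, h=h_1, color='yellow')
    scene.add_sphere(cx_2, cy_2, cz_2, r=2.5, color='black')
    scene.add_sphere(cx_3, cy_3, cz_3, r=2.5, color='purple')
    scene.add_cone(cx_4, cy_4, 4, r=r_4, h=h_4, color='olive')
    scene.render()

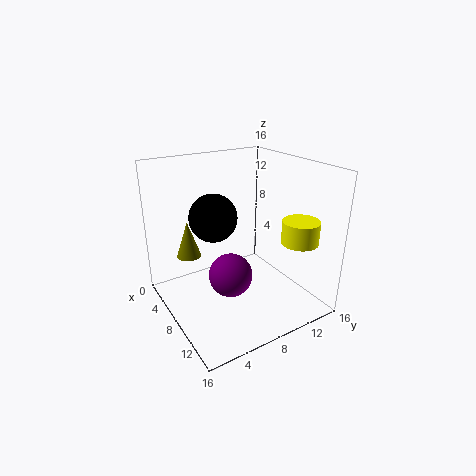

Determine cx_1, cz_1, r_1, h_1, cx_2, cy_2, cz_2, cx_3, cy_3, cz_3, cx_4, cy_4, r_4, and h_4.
cx_1 = 12.5
cz_1 = 8
r_1 = 2
h_1 = 2.5
cx_2 = 8
cy_2 = 5
cz_2 = 11
cx_3 = 8
cy_3 = 7
cz_3 = 3.5
cx_4 = 2
cy_4 = 4.5
r_4 = 1.5
h_4 = 4.5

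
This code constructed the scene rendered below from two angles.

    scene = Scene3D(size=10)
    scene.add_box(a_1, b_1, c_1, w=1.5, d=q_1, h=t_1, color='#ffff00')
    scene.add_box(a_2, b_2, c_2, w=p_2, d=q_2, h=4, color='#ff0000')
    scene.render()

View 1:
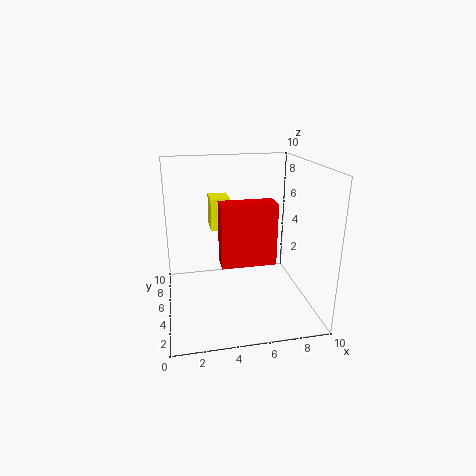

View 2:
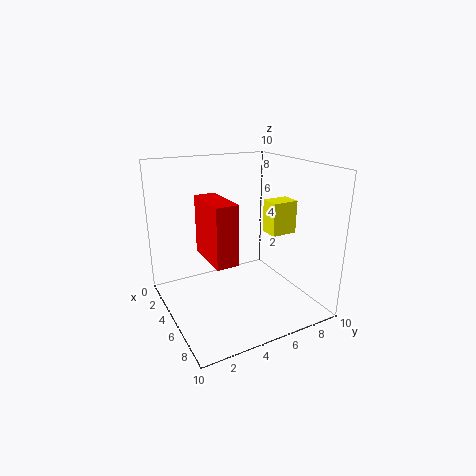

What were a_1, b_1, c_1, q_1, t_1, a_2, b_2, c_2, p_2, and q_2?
a_1 = 3.5; b_1 = 8; c_1 = 4.5; q_1 = 2; t_1 = 2.5; a_2 = 3.5; b_2 = 2.5; c_2 = 4; p_2 = 3.5; q_2 = 1.5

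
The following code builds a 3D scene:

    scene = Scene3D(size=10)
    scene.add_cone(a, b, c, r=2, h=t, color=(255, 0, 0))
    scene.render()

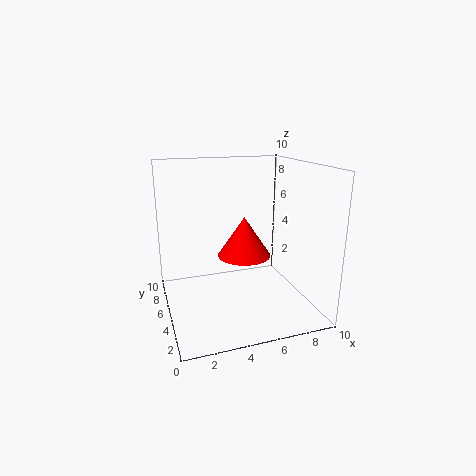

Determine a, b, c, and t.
a = 6; b = 6.5; c = 3; t = 3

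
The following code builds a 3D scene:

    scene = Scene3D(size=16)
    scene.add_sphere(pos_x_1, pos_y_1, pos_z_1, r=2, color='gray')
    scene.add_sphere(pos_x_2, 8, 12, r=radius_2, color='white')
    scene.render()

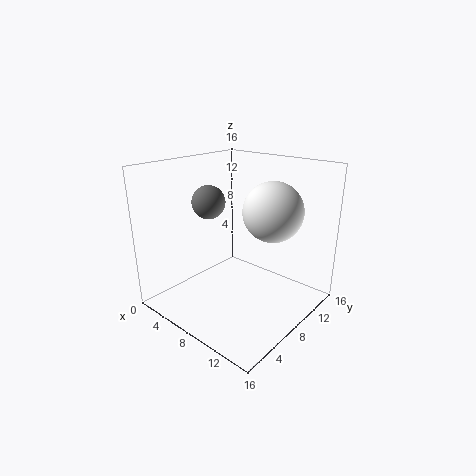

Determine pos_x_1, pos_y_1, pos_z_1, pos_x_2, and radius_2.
pos_x_1 = 3
pos_y_1 = 8.5
pos_z_1 = 11
pos_x_2 = 12.5
radius_2 = 3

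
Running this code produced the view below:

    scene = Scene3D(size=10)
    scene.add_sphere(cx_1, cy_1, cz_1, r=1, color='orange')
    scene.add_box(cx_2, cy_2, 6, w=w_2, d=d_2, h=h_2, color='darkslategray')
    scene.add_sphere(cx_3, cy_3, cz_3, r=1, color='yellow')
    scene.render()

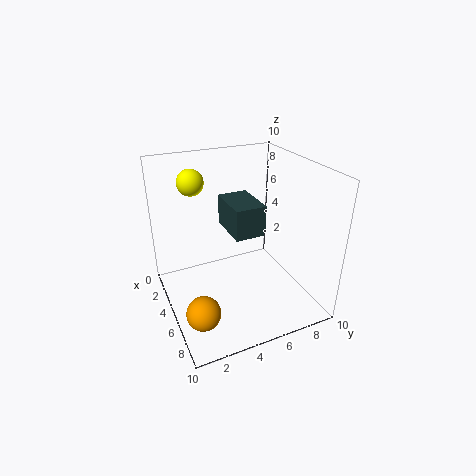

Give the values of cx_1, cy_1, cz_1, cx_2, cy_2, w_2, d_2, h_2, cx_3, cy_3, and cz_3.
cx_1 = 9, cy_1 = 1, cz_1 = 3, cx_2 = 4, cy_2 = 4, w_2 = 3, d_2 = 2, h_2 = 2, cx_3 = 1, cy_3 = 3, cz_3 = 8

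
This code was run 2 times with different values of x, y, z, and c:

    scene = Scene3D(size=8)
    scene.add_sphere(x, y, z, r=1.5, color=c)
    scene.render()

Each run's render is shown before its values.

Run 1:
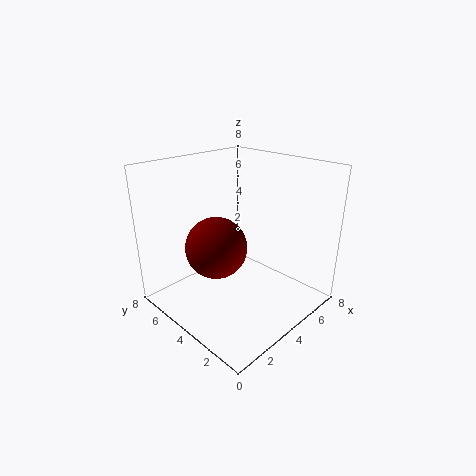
x = 1.75, y = 3.25, z = 4.5, c = 'maroon'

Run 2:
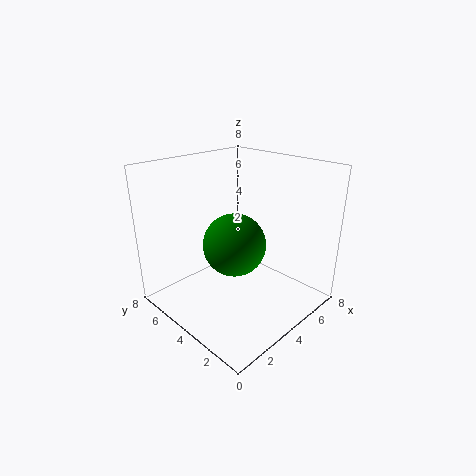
x = 2.25, y = 2.5, z = 4.75, c = 'green'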